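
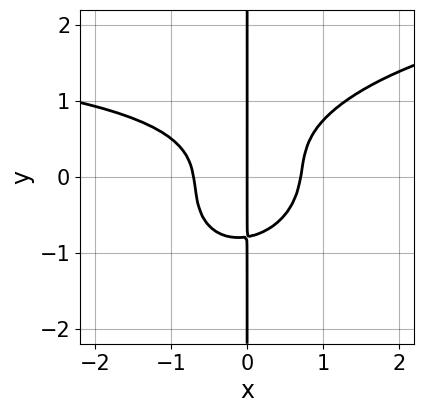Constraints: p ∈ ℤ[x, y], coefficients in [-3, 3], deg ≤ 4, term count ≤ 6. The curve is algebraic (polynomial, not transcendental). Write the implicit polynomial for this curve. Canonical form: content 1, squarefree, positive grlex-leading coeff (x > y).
x^3*y - x^2*y^2 + 2*x*y^3 - 2*x^3 + x

First, degree: the shape is more complex than any degree-3 curve, so deg p = 4.
Next, checking where it meets the axes: it meets the x-axis at x = 0 (among the integer gridlines); the visible y-axis segment lies entirely on the curve.
Finally, putting this together gives p.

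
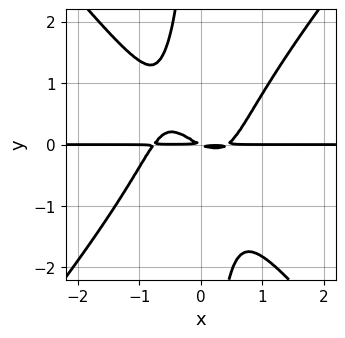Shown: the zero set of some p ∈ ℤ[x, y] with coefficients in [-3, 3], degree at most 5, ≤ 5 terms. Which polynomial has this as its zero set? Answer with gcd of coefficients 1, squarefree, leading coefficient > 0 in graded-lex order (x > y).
3*x^3*y - 2*x*y^3 + x^2*y - x*y - 2*y^2

1. Degree: a generic line meets the curve in up to 4 points, so deg p = 4.
2. Observable constraints: every point of the x-axis in the box is on the curve.
3. Fitting integer coefficients to these (and the overall shape) gives p.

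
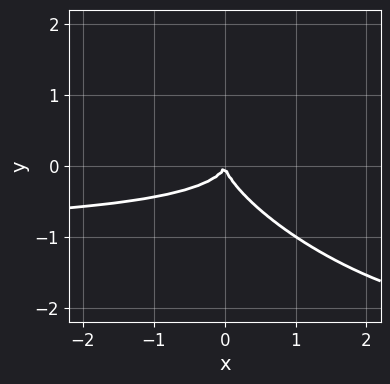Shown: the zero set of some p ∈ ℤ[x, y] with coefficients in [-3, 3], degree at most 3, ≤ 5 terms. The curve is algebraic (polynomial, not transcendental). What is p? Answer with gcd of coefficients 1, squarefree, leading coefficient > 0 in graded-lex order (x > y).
x^2*y + 2*x*y^2 + 2*y^3 + x^2

The degree is 3 — a generic line meets the curve in up to 3 points.
Observable constraints: it meets the x-axis at x = 0 (among the integer gridlines); it meets the y-axis at y = 0 (among the integer gridlines).
Fitting integer coefficients to these (and the overall shape) gives p.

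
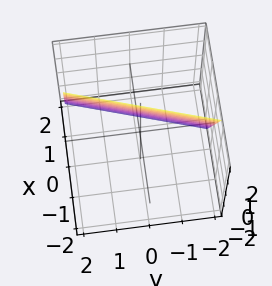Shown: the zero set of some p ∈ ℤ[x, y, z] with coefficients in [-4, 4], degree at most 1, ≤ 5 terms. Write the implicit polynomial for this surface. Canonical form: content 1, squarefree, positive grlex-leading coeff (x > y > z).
1. The degree is 1 — every cross-section is a straight line — this is a plane.
2. Checking where it meets the axes: one y-axis crossing is at y = -2; it meets the z-axis at z = 2 (among the integer gridlines).
3. Solving for integer coefficients yields p as stated.

3*x - y + z - 2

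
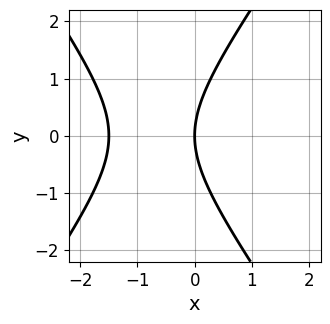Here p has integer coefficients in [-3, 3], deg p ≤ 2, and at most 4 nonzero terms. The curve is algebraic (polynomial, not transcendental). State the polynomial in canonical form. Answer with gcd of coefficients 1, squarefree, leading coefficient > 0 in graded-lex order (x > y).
The degree is 2 — no degree-1 curve has this shape.
Symmetries: mirror symmetry y ↦ −y ⇒ only even powers of y.
Against the integer gridlines: it meets the y-axis at y = 0 (among the integer gridlines); it crosses the x-axis at the gridline x = 0.
The integer polynomial consistent with all of this is the stated p.

2*x^2 - y^2 + 3*x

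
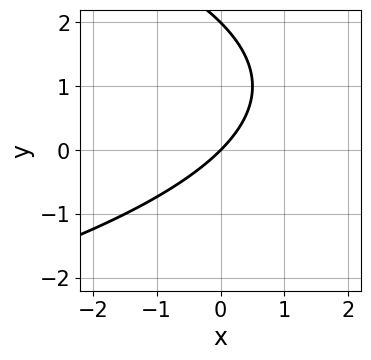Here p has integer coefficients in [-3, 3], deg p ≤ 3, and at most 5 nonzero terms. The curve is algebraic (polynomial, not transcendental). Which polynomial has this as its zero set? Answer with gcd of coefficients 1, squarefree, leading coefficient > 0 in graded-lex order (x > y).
y^2 + 2*x - 2*y

(a) The degree is 2 — the shape is more complex than any degree-1 curve.
(b) Against the integer gridlines: it meets the x-axis at x = 0 (among the integer gridlines); the y-axis gridline crossings are at y ∈ {0, 2}.
(c) Solving for integer coefficients yields p as stated.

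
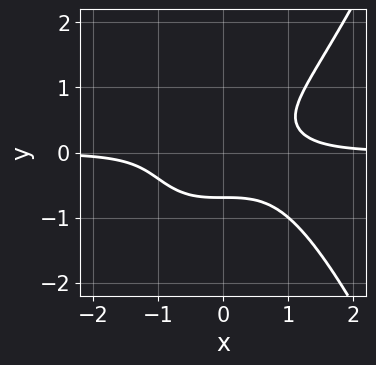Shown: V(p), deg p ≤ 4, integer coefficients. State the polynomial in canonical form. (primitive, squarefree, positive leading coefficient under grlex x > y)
1. Degree: a generic line meets the curve in up to 4 points, so deg p = 4.
2. From the visible intercepts: the curve avoids every integer x-axis point in the box.
3. These observations pin down the coefficients.

2*x^3*y - 3*y^3 - 1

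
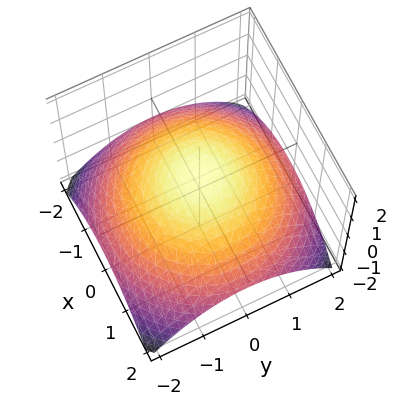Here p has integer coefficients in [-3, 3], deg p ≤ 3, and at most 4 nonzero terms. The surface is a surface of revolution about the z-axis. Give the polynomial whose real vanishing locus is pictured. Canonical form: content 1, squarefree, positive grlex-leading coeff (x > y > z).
x^2 + y^2 + 3*z - 2

Degree: no degree-1 surface has this shape, so deg p = 2.
Symmetry: every cross-section ⟂ z is a circle, so x, y appear only via x² + y².
From the axis intercepts and sections: a circular section at z = 0 has radius between 1 and 2.
Assembling these constraints gives the stated polynomial.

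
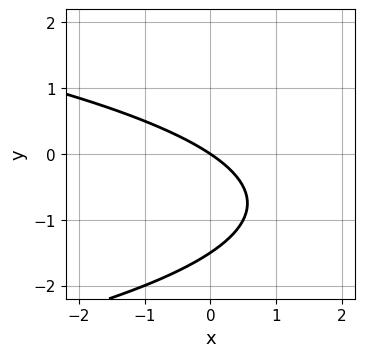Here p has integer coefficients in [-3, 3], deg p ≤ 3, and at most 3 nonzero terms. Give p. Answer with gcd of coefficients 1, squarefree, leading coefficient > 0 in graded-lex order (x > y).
2*y^2 + 2*x + 3*y

(a) Degree: a generic line meets the curve in up to 2 points, so deg p = 2.
(b) Reading off the gridlines: it meets the y-axis at y = 0 (among the integer gridlines); it crosses the x-axis at the gridline x = 0.
(c) Putting this together gives p.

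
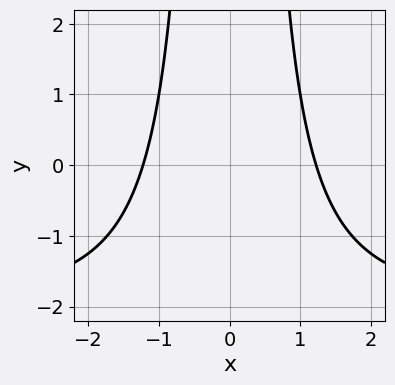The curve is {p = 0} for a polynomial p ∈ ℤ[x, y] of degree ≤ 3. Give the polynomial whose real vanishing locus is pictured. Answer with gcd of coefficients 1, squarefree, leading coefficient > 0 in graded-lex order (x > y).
(a) deg p = 3. No degree-2 curve has this shape.
(b) Symmetries: it's symmetric under x → −x, forcing even powers of x.
(c) Observable constraints: the curve avoids every integer y-axis point in the box.
(d) Putting this together gives p.

x^2*y + 2*x^2 - 3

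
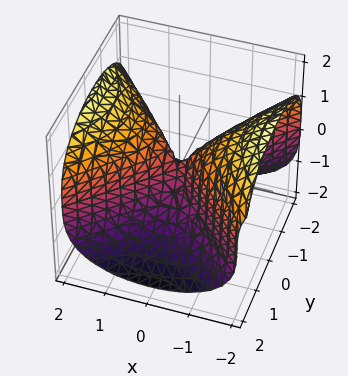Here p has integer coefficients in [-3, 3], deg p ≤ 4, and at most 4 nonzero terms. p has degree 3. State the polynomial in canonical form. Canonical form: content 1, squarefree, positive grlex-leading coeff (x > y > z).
First, deg p = 3.
Then, reading off the gridlines: it meets the y-axis at y = 0 (among the integer gridlines); it meets the z-axis at z = 0 (among the integer gridlines).
Finally, assembling these constraints gives the stated polynomial.

2*z^3 - 3*x^2 + 3*y^2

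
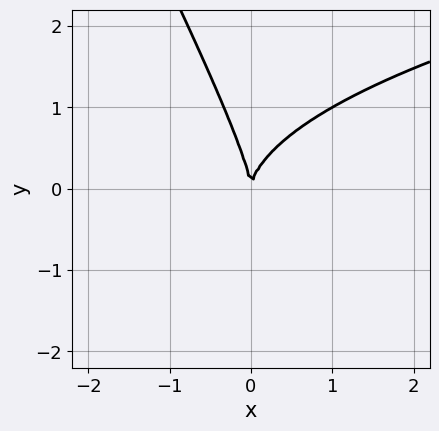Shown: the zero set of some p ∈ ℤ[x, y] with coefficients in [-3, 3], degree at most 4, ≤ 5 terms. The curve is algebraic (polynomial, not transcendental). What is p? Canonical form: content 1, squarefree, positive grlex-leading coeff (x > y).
2*x*y^2 + y^3 - 3*x^2

The degree is 3 — no degree-2 curve has this shape.
From the axis intercepts and sections: it meets the y-axis at y = 0 (among the integer gridlines); it crosses the x-axis at the gridline x = 0.
Fitting integer coefficients to these (and the overall shape) gives p.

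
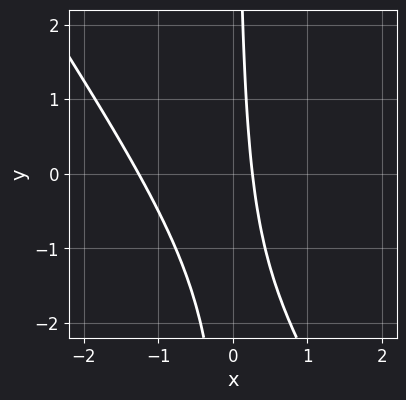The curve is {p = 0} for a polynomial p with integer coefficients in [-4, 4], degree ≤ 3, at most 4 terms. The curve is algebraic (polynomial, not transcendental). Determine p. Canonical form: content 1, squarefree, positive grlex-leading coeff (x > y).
3*x^2 + 2*x*y + 3*x - 1

(a) The degree is 2 — no degree-1 curve has this shape.
(b) Reading off the gridlines: the curve avoids every integer y-axis point in the box.
(c) The integer polynomial consistent with all of this is the stated p.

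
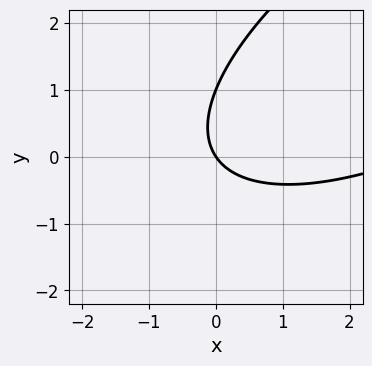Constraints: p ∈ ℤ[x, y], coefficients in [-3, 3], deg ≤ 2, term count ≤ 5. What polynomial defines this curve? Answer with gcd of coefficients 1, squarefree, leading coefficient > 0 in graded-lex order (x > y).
Degree: no degree-1 curve has this shape, so deg p = 2.
Observable constraints: among the integer gridlines, it crosses the y-axis at y ∈ {0, 1}; it meets the x-axis at x = 0 (among the integer gridlines).
Together with the visible shape, these determine p as stated.

x^2 - 2*x*y + 2*y^2 - 3*x - 2*y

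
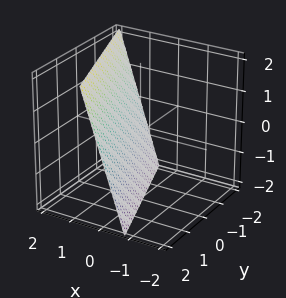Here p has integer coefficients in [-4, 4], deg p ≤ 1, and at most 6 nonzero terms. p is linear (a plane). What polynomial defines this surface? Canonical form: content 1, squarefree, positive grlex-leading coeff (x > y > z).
(a) Degree: the surface is flat (a plane), so deg p = 1.
(b) Against the integer gridlines: it meets the z-axis at z = -2 (among the integer gridlines); it meets the y-axis at y = 2 (among the integer gridlines).
(c) Matching integer coefficients to the picture gives p.

3*x + y - z - 2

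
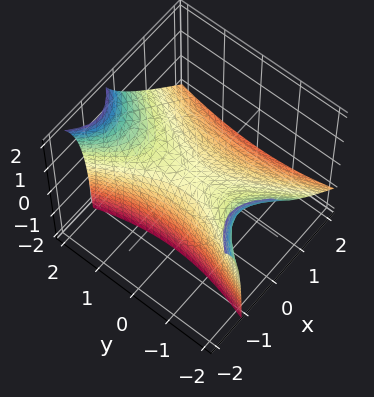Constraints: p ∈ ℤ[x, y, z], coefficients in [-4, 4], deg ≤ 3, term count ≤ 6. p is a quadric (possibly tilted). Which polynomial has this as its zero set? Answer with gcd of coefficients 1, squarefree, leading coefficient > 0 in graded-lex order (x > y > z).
3*x^2 + 3*x*z - y^2 + 3*z

Degree: the shape is more complex than any degree-1 surface, so deg p = 2.
From the axis intercepts and sections: one y-axis crossing is at y = 0; it crosses the x-axis at the gridline x = 0; it meets the z-axis at z = 0 (among the integer gridlines).
Assembling these constraints gives the stated polynomial.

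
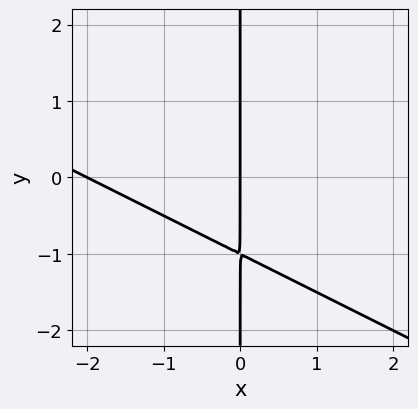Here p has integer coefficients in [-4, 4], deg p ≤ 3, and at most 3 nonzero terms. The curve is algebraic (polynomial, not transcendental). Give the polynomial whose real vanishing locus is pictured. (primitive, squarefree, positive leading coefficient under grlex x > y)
x^2 + 2*x*y + 2*x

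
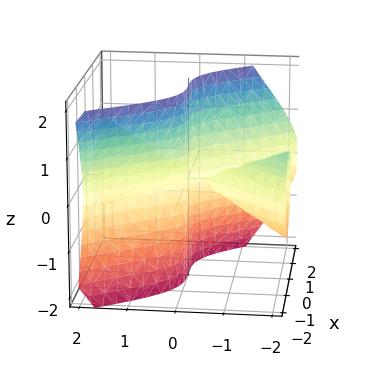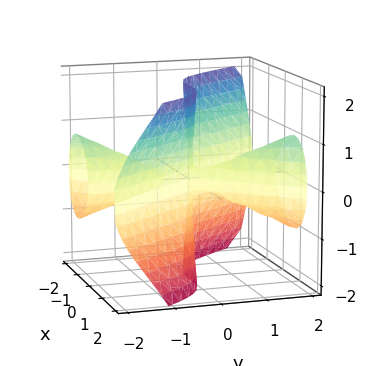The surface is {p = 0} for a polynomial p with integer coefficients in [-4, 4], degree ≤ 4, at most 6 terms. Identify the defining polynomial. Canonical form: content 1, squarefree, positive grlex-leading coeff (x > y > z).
(a) The picture has 2 separate pieces. They look like related sheets of one shape, so recover p as a whole.
(b) The degree is 3 — no degree-2 surface has this shape.
(c) Checking where it meets the axes: every point of the z-axis in the box is on the surface; every point of the y-axis in the box is on the surface.
(d) Solving for integer coefficients yields p as stated.

3*x^3 - 2*x*y^2 + 3*y*z^2 - x^2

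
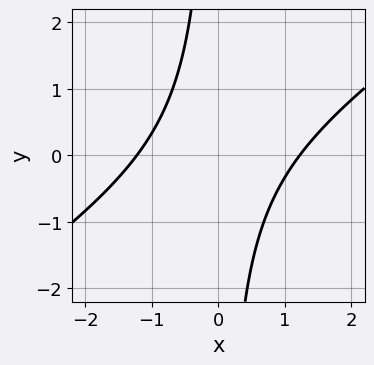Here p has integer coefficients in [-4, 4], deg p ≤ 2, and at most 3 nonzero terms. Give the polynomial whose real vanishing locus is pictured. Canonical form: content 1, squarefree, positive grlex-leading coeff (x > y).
First, deg p = 2. No degree-1 curve has this shape.
Then, observable constraints: no y-intercept at any integer in the box.
Finally, together with the visible shape, these determine p as stated.

2*x^2 - 3*x*y - 3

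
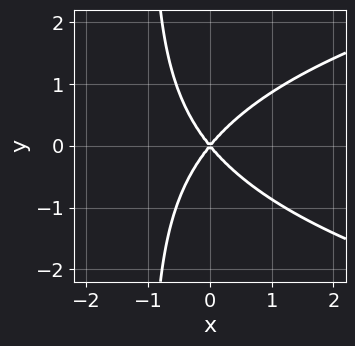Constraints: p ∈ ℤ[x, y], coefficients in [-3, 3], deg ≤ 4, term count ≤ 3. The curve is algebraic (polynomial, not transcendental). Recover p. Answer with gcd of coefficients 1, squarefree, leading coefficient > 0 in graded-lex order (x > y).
2*x*y^2 - 3*x^2 + 2*y^2

First, deg p = 3. The shape is more complex than any degree-2 curve.
Then, symmetries: it's symmetric under y → −y, forcing even powers of y.
Then, checking where it meets the axes: it meets the y-axis at y = 0 (among the integer gridlines); it meets the x-axis at x = 0 (among the integer gridlines).
Finally, solving for integer coefficients yields p as stated.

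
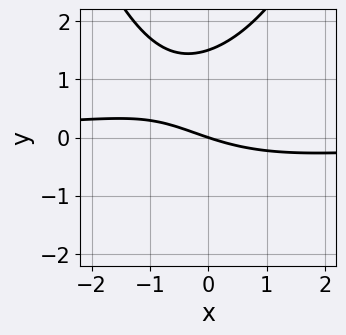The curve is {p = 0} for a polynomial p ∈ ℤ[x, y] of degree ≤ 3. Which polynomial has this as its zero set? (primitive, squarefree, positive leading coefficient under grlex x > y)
x^2*y - 2*y^2 + x + 3*y

First, degree: the shape is more complex than any degree-2 curve, so deg p = 3.
Next, from the visible intercepts: it meets the y-axis at y = 0 (among the integer gridlines); one x-axis crossing is at x = 0.
Finally, the integer polynomial consistent with all of this is the stated p.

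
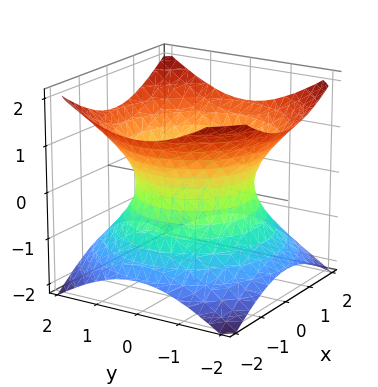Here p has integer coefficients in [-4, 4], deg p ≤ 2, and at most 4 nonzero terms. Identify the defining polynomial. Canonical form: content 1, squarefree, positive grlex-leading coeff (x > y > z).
1. deg p = 2.
2. Symmetries: every cross-section ⟂ z is a circle, so x, y appear only via x² + y².
3. Observable constraints: a circular section at z = 1 has radius between 1 and 2; no z-intercept at any integer in the box.
4. Solving for integer coefficients yields p as stated.

2*x^2 + 2*y^2 - 3*z^2 - 3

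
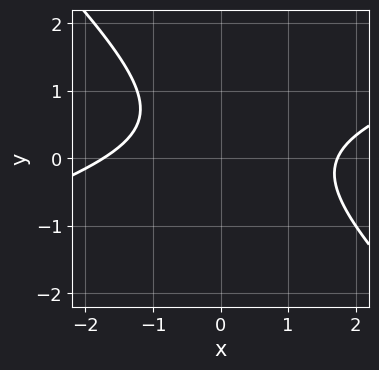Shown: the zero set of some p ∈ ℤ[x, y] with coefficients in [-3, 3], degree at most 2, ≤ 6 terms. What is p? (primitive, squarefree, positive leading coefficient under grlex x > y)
x^2 - 2*x*y - 3*y^2 + 2*y - 3

1. Degree: the shape is more complex than any degree-1 curve, so deg p = 2.
2. From the axis intercepts and sections: it misses every integer gridline on the y-axis.
3. Putting this together gives p.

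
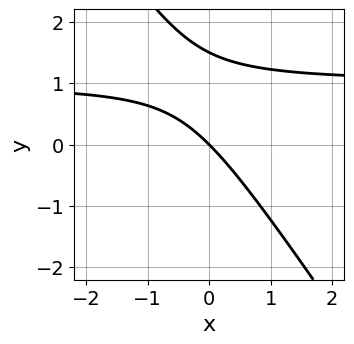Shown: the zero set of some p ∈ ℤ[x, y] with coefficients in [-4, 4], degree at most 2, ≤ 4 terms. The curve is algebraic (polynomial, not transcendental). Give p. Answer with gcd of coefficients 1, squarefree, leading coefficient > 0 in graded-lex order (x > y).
3*x*y + 2*y^2 - 3*x - 3*y

(a) The degree is 2 — the shape is more complex than any degree-1 curve.
(b) Reading off the gridlines: it crosses the y-axis at the gridline y = 0; it meets the x-axis at x = 0 (among the integer gridlines).
(c) Matching integer coefficients to the picture gives p.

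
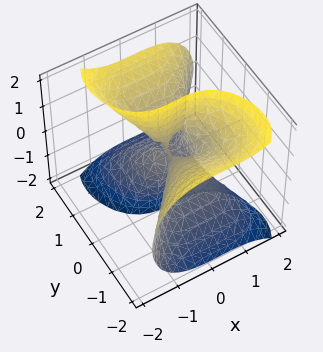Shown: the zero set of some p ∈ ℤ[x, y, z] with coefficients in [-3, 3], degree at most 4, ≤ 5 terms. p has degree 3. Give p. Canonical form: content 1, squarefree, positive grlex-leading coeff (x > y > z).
1. deg p = 3. The shape is more complex than any degree-2 surface.
2. Observable constraints: it crosses the y-axis at the gridline y = 0; it meets the x-axis at x = 0 (among the integer gridlines).
3. Assembling these constraints gives the stated polynomial. Check: (0, 0, 2) on the z-axis lies on the surface, and p(0, 0, 2) = 0. ✓

3*x^3 - 2*y^3 + 3*y*z^2 - 2*x^2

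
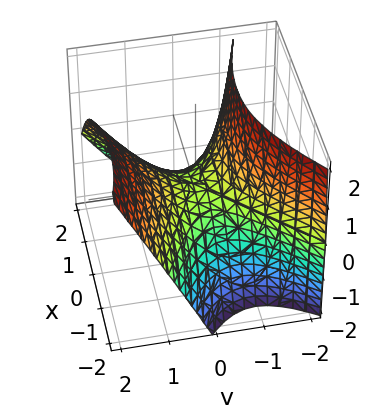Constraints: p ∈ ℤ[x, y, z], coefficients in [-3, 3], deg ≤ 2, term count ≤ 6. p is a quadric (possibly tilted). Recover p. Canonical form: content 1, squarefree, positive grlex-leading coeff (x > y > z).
First, deg p = 2. No degree-1 surface has this shape.
Next, checking where it meets the axes: one x-axis crossing is at x = 0; it meets the z-axis at z = 0 (among the integer gridlines).
Finally, fitting integer coefficients to these (and the overall shape) gives p.

x^2 + x*y - 2*y^2 + y*z + 2*z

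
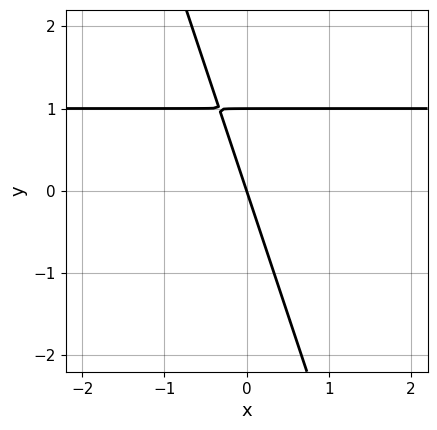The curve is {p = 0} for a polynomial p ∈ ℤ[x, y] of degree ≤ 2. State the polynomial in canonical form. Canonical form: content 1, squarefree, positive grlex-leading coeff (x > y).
3*x*y + y^2 - 3*x - y

First, the degree is 2 — a generic line meets the curve in up to 2 points.
Next, from the visible intercepts: it meets the x-axis at x = 0 (among the integer gridlines); the y-axis gridline crossings are at y ∈ {0, 1}.
Finally, together with the visible shape, these determine p as stated.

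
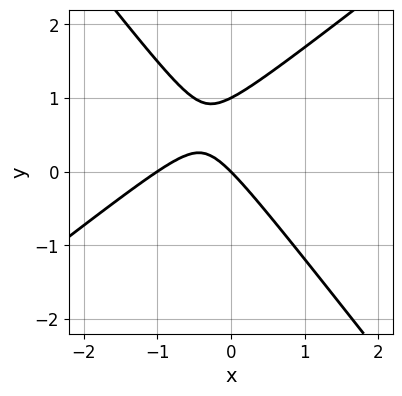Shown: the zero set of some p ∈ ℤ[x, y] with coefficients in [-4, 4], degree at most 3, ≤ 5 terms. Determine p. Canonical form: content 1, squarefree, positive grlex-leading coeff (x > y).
2*x^2 - x*y - 2*y^2 + 2*x + 2*y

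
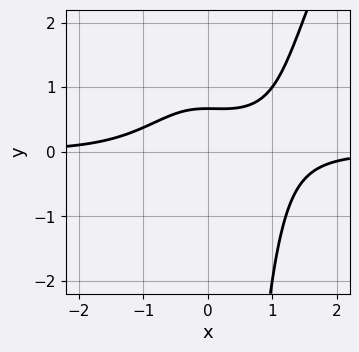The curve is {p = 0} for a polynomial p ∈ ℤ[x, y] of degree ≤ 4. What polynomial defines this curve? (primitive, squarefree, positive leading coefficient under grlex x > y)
2*x^3*y - x^2*y^2 - 3*y + 2

1. Degree: no degree-3 curve has this shape, so deg p = 4.
2. From the axis intercepts and sections: no x-intercept at any integer in the box.
3. These observations pin down the coefficients.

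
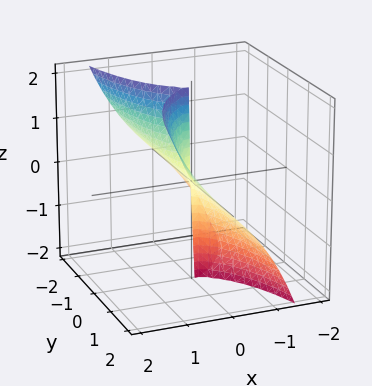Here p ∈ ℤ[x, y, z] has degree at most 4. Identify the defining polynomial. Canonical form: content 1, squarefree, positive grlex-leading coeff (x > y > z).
1. The degree is 3 — no degree-2 surface has this shape.
2. From the visible intercepts: the visible y-axis segment lies entirely on the surface; one x-axis crossing is at x = 0.
3. Putting this together gives p. Check: (0, 0, -2) on the z-axis lies on the surface, and p(0, 0, -2) = 0. ✓

x^3 + x*y^2 - y^2*z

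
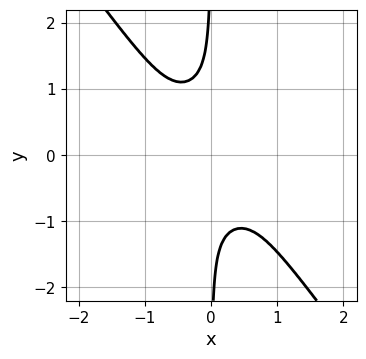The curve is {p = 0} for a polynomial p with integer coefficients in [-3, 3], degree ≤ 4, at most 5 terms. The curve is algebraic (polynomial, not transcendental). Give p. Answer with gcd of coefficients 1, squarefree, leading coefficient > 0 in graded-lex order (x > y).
2*x^4 + 3*x^2*y^2 + 3*x*y^3 + 1

1. Degree: a generic line meets the curve in up to 4 points, so deg p = 4.
2. Against the integer gridlines: it misses every integer gridline on the x-axis; no y-intercept at any integer in the box.
3. Matching integer coefficients to the picture gives p.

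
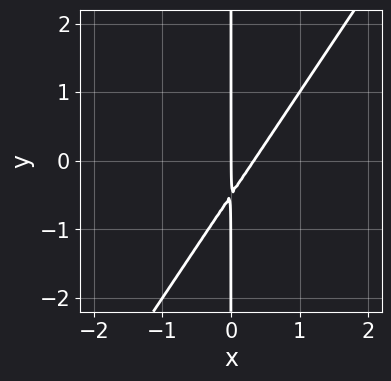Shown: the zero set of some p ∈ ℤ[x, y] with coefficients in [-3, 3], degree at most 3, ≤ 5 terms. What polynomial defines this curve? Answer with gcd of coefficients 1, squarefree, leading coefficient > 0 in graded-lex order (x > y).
3*x^2 - 2*x*y - x

Degree: the shape is more complex than any degree-1 curve, so deg p = 2.
Against the integer gridlines: every point of the y-axis in the box is on the curve; it meets the x-axis at x = 0 (among the integer gridlines).
Matching integer coefficients to the picture gives p.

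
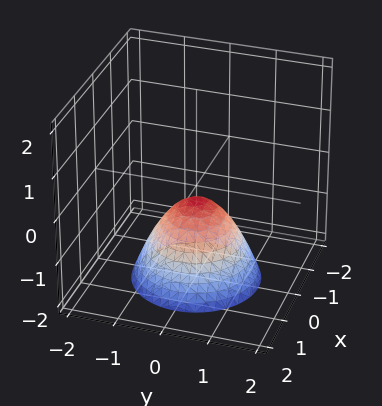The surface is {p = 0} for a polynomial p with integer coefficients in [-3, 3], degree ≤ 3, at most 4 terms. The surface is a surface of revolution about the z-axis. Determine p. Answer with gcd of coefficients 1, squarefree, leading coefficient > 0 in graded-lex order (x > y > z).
First, degree: no degree-1 surface has this shape, so deg p = 2.
Then, by symmetry, every cross-section ⟂ z is a circle, so x, y appear only via x² + y².
Next, checking where it meets the axes: a circular section at z = -1 has radius between 0 and 1; it misses every integer gridline on the y-axis; it misses every integer gridline on the x-axis.
Finally, these observations pin down the coefficients.

3*x^2 + 3*y^2 + 3*z + 1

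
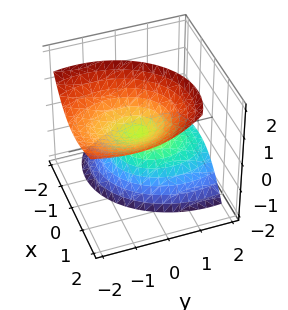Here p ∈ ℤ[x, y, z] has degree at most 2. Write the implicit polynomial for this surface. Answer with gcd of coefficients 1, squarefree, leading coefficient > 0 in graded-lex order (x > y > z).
There are 2 components. They look like related sheets of one shape, so recover p as a whole.
deg p = 2. No degree-1 surface has this shape.
Observable constraints: one y-axis crossing is at y = 0; one z-axis crossing is at z = 0.
Matching integer coefficients to the picture gives p.

3*x^2 - 3*x*z + 2*y^2 + 3*y*z - 2*z^2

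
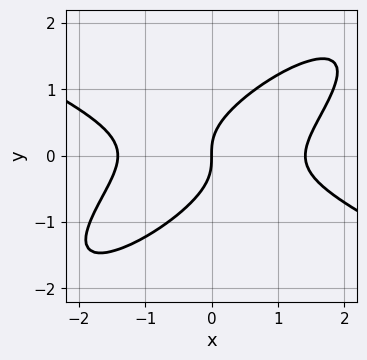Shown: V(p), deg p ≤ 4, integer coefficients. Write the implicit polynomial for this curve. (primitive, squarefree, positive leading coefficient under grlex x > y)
First, deg p = 3.
Next, from the axis intercepts and sections: it crosses the y-axis at the gridline y = 0; it meets the x-axis at x = 0 (among the integer gridlines).
Finally, these observations pin down the coefficients.

x^3 - 3*x*y^2 + 3*y^3 - 2*x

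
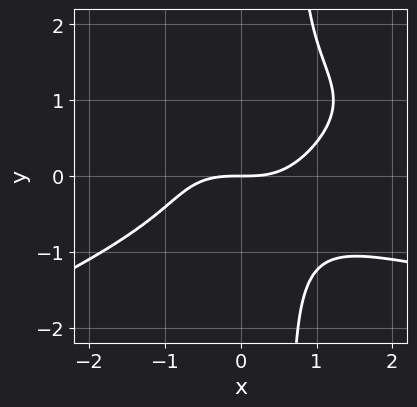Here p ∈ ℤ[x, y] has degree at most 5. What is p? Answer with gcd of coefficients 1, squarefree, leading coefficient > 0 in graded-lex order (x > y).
1. deg p = 4.
2. Observable constraints: it meets the y-axis at y = 0 (among the integer gridlines); it meets the x-axis at x = 0 (among the integer gridlines).
3. These observations pin down the coefficients.

x^2*y^2 - 3*x*y^3 - x^3 + 2*y^3 + 2*y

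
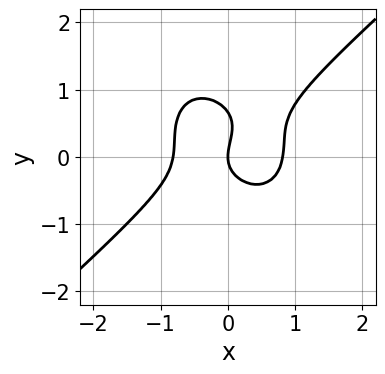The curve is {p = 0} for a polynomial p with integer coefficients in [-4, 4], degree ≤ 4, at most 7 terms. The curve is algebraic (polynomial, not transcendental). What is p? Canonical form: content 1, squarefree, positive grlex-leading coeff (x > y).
(a) The degree is 3 — a generic line meets the curve in up to 3 points.
(b) Against the integer gridlines: it meets the y-axis at y = 0 (among the integer gridlines); it crosses the x-axis at the gridline x = 0.
(c) Putting this together gives p.

3*x^3 - x^2*y - 3*y^3 + 2*y^2 - 2*x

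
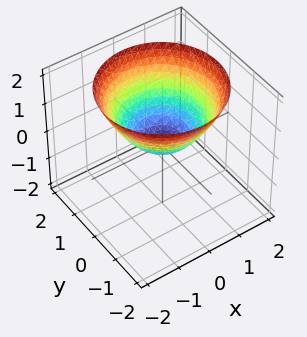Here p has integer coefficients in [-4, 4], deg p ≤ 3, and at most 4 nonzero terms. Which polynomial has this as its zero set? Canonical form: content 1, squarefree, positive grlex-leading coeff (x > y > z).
(a) Degree: a paraboloid; a quadric, so deg p = 2.
(b) By symmetry, every cross-section ⟂ z is a circle, so x, y appear only via x² + y².
(c) Checking where it meets the axes: it meets the y-axis at y = 0 (among the integer gridlines); it meets the z-axis at z = 0 (among the integer gridlines); it meets the x-axis at x = 0 (among the integer gridlines); a circular section at z = 2 has radius between 1 and 2.
(d) These observations pin down the coefficients.

2*x^2 + 2*y^2 - 3*z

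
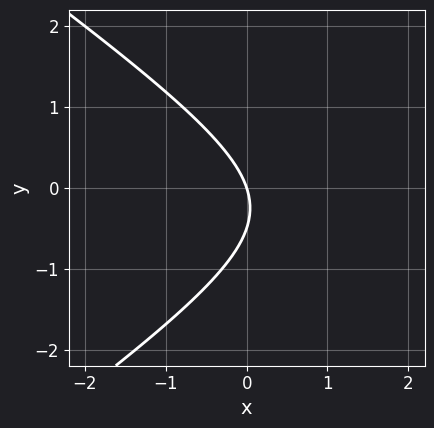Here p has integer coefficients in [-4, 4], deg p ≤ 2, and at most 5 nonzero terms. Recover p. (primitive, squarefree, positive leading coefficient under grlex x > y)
Degree: no degree-1 curve has this shape, so deg p = 2.
Reading off the gridlines: one y-axis crossing is at y = 0; it crosses the x-axis at the gridline x = 0.
Solving for integer coefficients yields p as stated.

x^2 - 2*y^2 - 3*x - y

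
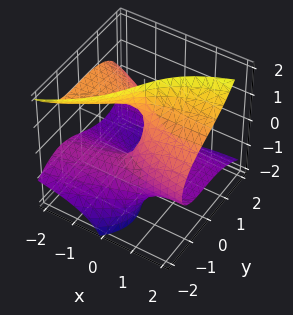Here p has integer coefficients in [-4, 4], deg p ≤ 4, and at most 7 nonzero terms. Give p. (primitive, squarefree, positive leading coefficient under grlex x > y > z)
2*x*z^2 - y^3 - x*y - 2*y*z - 2*x

The degree is 3 — a generic line meets the surface in up to 3 points.
Observable constraints: the visible z-axis segment lies entirely on the surface; it meets the x-axis at x = 0 (among the integer gridlines); it crosses the y-axis at the gridline y = 0.
Together with the visible shape, these determine p as stated.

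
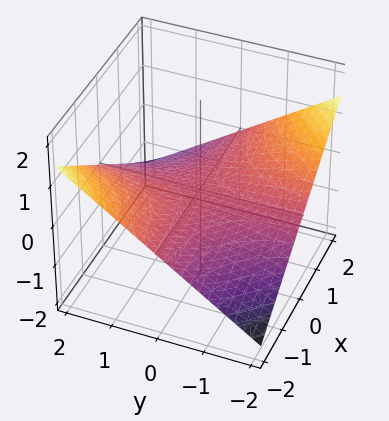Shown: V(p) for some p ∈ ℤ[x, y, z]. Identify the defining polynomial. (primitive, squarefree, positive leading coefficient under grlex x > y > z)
x*y + 3*z

(a) The degree is 2 — a hyperbolic paraboloid; a quadric.
(b) From the axis intercepts and sections: the visible y-axis segment lies entirely on the surface; the visible x-axis segment lies entirely on the surface; it meets the z-axis at z = 0 (among the integer gridlines).
(c) Fitting integer coefficients to these (and the overall shape) gives p.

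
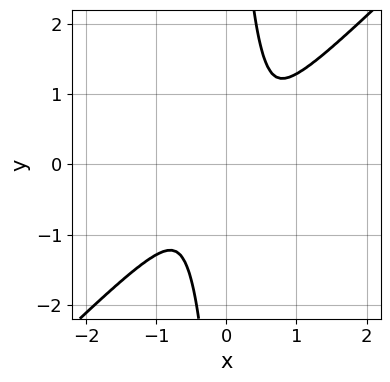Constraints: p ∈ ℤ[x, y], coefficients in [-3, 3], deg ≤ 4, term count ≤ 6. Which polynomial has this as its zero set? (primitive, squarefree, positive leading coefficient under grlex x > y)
3*x^4 + x^3*y - 2*x^2*y^2 - 2*x*y^3 + 2*y^2

1. Degree: no degree-3 curve has this shape, so deg p = 4.
2. The integer polynomial consistent with all of this is the stated p.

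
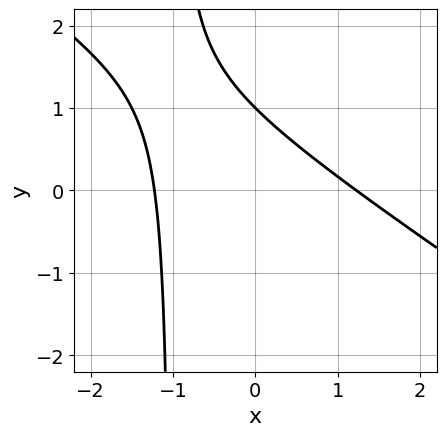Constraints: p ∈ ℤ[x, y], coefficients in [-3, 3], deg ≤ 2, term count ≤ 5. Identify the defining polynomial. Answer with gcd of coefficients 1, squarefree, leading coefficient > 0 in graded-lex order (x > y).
2*x^2 + 3*x*y + 3*y - 3

First, deg p = 2.
Next, checking where it meets the axes: one y-axis crossing is at y = 1.
Finally, matching integer coefficients to the picture gives p.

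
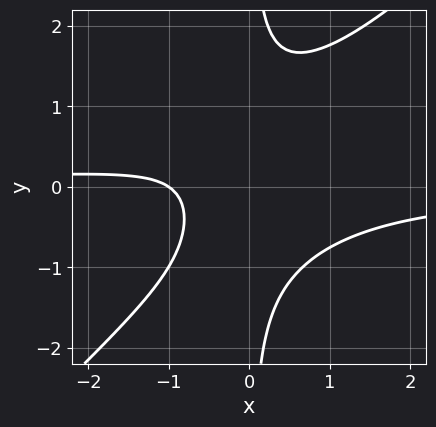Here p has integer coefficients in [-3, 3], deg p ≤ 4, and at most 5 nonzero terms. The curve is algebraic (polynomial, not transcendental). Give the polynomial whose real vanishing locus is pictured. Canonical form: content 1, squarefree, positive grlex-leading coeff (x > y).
3*x^2*y - 3*x*y^2 + 2*x + 2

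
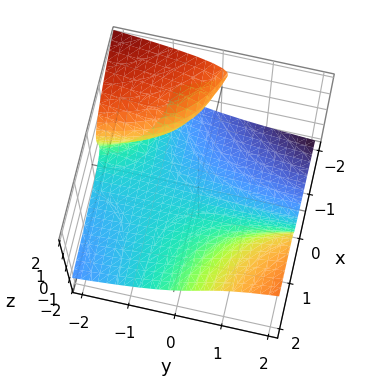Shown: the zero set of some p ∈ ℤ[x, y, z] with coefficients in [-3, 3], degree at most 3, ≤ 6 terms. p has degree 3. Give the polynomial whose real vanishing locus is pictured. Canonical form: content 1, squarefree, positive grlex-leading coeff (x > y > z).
z^3 - x*y + x*z + 1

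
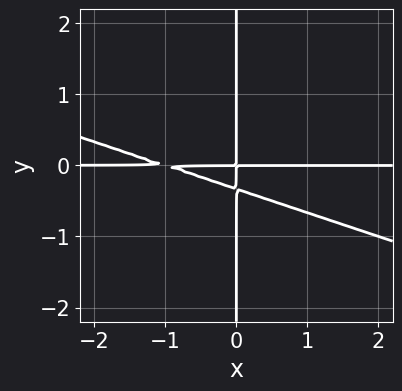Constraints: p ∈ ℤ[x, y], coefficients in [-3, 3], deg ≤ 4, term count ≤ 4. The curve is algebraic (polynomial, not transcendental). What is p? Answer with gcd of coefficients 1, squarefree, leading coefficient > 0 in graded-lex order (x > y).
x^2*y + 3*x*y^2 + x*y

First, the degree is 3 — the shape is more complex than any degree-2 curve.
Then, from the visible intercepts: every point of the x-axis in the box is on the curve; the visible y-axis segment lies entirely on the curve.
Finally, assembling these constraints gives the stated polynomial.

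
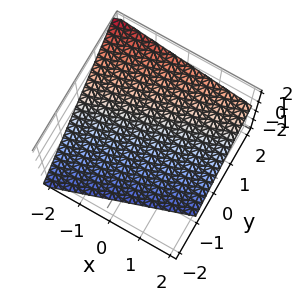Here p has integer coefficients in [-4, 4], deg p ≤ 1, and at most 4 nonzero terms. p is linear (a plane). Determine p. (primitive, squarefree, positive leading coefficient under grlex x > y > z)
x - 3*y + 3*z + 2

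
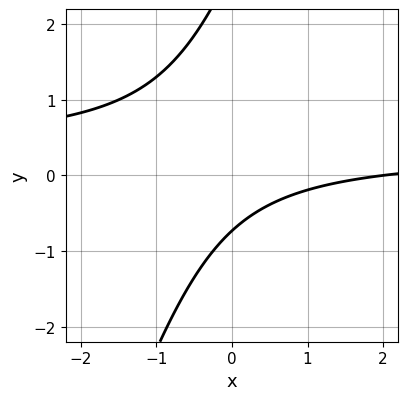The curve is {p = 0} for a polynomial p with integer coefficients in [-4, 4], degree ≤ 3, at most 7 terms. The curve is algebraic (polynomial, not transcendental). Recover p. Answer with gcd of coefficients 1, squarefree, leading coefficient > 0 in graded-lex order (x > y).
3*x*y - y^2 - x + 2*y + 2

Degree: the shape is more complex than any degree-1 curve, so deg p = 2.
Against the integer gridlines: one x-axis crossing is at x = 2.
Putting this together gives p.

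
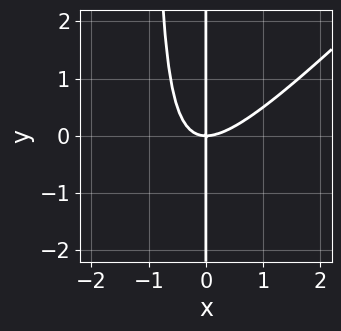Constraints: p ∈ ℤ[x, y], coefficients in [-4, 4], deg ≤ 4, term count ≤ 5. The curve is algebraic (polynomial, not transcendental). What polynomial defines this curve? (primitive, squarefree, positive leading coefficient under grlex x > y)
x^3 - x^2*y - x*y

1. deg p = 3.
2. Against the integer gridlines: it crosses the x-axis at the gridline x = 0; every point of the y-axis in the box is on the curve.
3. The integer polynomial consistent with all of this is the stated p.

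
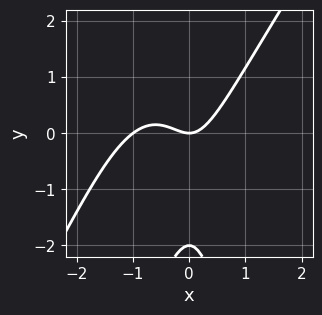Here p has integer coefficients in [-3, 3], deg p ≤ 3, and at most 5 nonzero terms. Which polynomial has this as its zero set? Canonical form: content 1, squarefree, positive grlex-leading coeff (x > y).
3*x^3 - 2*x^2*y + 3*x^2 - y^2 - 2*y

The degree is 3 — no degree-2 curve has this shape.
Against the integer gridlines: among the integer gridlines, it crosses the y-axis at y ∈ {-2, 0}; among the integer gridlines, it crosses the x-axis at x ∈ {-1, 0}.
Fitting integer coefficients to these (and the overall shape) gives p.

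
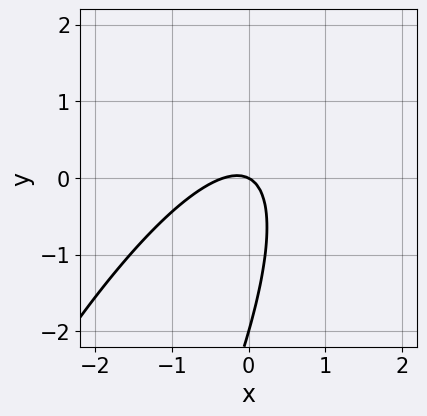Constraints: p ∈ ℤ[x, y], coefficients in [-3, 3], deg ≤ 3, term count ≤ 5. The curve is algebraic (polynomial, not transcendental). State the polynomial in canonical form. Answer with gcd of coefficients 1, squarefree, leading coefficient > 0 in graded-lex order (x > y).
(a) The degree is 2 — the shape is more complex than any degree-1 curve.
(b) Against the integer gridlines: among the integer gridlines, it crosses the y-axis at y ∈ {-2, 0}; it meets the x-axis at x = 0 (among the integer gridlines).
(c) Fitting integer coefficients to these (and the overall shape) gives p.

3*x^2 - 3*x*y + y^2 + x + 2*y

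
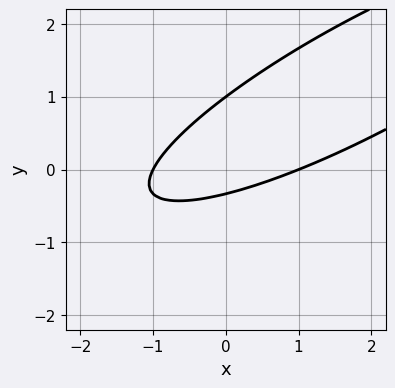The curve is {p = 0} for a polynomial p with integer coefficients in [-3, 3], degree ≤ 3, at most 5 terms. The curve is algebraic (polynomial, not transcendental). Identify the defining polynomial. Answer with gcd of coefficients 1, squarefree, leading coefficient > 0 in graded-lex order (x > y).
Degree: no degree-1 curve has this shape, so deg p = 2.
Checking where it meets the axes: the x-axis gridline crossings are at x ∈ {-1, 1}; it meets the y-axis at y = 1 (among the integer gridlines).
Putting this together gives p.

x^2 - 3*x*y + 3*y^2 - 2*y - 1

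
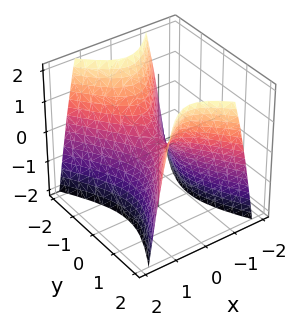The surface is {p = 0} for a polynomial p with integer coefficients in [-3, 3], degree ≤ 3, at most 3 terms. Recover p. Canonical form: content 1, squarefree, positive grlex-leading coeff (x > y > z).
2*x^2 - y^2 + z

First, the degree is 2 — a saddle surface; a quadric.
Then, symmetries: it's symmetric under y → −y, forcing even powers of y; mirror symmetry x ↦ −x ⇒ only even powers of x.
Then, from the axis intercepts and sections: one y-axis crossing is at y = 0; it crosses the z-axis at the gridline z = 0; one x-axis crossing is at x = 0.
Finally, putting this together gives p.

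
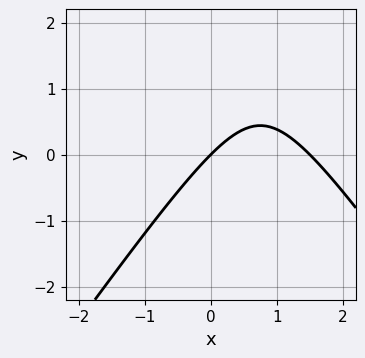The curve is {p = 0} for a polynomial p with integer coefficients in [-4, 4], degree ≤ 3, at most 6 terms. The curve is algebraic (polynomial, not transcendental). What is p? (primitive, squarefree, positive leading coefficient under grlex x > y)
2*x^2 - y^2 - 3*x + 3*y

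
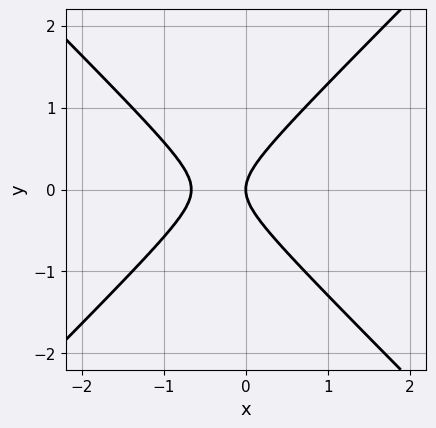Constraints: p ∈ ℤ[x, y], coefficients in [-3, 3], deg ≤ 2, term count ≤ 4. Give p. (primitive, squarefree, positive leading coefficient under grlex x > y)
Degree: a generic line meets the curve in up to 2 points, so deg p = 2.
Symmetries: it's symmetric under y → −y, forcing even powers of y.
Checking where it meets the axes: it meets the y-axis at y = 0 (among the integer gridlines); one x-axis crossing is at x = 0.
Putting this together gives p.

3*x^2 - 3*y^2 + 2*x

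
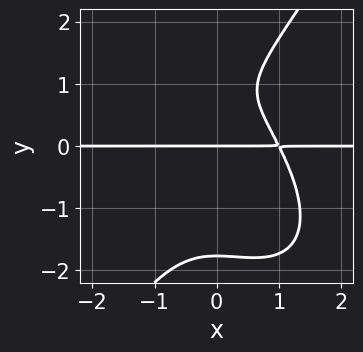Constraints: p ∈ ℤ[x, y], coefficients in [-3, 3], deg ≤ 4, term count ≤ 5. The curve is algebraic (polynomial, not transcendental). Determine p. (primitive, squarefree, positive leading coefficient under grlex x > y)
2*x^3*y + x^2*y^2 - y^4 + 2*y^2 - 2*y

First, the degree is 4 — no degree-3 curve has this shape.
Then, against the integer gridlines: every point of the x-axis in the box is on the curve; it meets the y-axis at y = 0 (among the integer gridlines).
Finally, matching integer coefficients to the picture gives p.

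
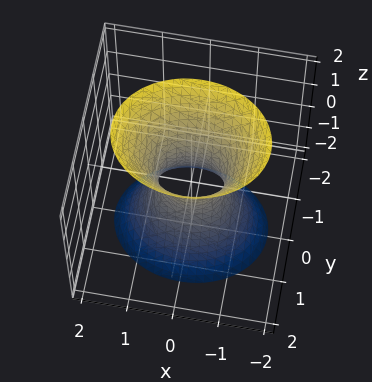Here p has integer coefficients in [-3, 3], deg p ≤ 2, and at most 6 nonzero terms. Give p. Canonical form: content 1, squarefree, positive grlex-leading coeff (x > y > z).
2*x^2 + 3*y^2 - z^2 - 1

First, the degree is 2 — an hourglass — one-sheet hyperboloid; a quadric.
Then, symmetries: it's symmetric under y → −y, forcing even powers of y; the z ↦ −z reflection is a symmetry, so z appears only in even powers; it's symmetric under x → −x, forcing even powers of x.
Next, against the integer gridlines: no z-intercept at any integer in the box.
Finally, solving for integer coefficients yields p as stated.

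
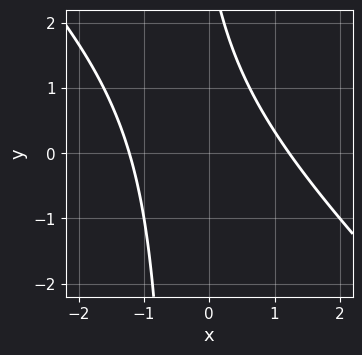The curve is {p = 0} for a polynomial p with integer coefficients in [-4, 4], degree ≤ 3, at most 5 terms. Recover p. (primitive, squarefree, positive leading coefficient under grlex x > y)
1. Degree: the shape is more complex than any degree-1 curve, so deg p = 2.
2. Observable constraints: no y-intercept at any integer in the box.
3. Fitting integer coefficients to these (and the overall shape) gives p.

2*x^2 + 2*x*y + y - 3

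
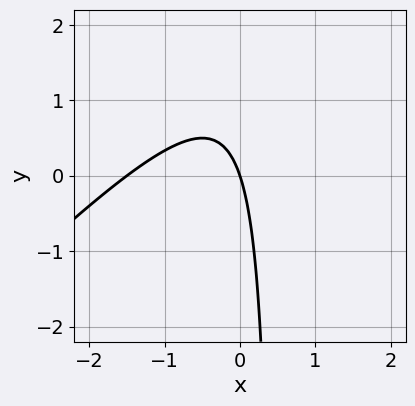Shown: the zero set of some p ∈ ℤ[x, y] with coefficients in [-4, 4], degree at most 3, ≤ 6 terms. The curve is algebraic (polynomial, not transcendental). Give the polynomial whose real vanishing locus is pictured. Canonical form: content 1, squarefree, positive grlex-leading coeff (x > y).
1. Degree: the shape is more complex than any degree-1 curve, so deg p = 2.
2. From the visible intercepts: it crosses the x-axis at the gridline x = 0; one y-axis crossing is at y = 0.
3. Together with the visible shape, these determine p as stated.

2*x^2 - 2*x*y + 3*x + y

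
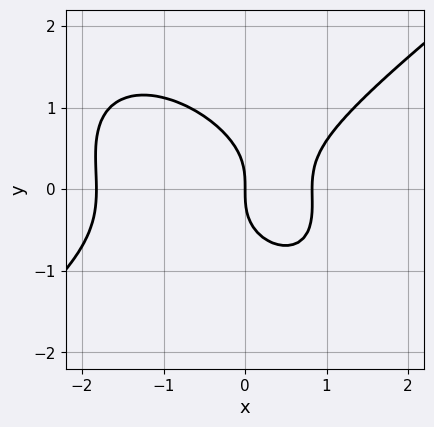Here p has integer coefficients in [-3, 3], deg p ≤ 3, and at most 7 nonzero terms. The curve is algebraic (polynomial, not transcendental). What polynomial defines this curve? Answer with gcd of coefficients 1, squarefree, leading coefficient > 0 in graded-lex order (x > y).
deg p = 3. The shape is more complex than any degree-2 curve.
Checking where it meets the axes: one y-axis crossing is at y = 0; one x-axis crossing is at x = 0.
Fitting integer coefficients to these (and the overall shape) gives p.

2*x^3 - x*y^2 - 3*y^3 + 2*x^2 - 3*x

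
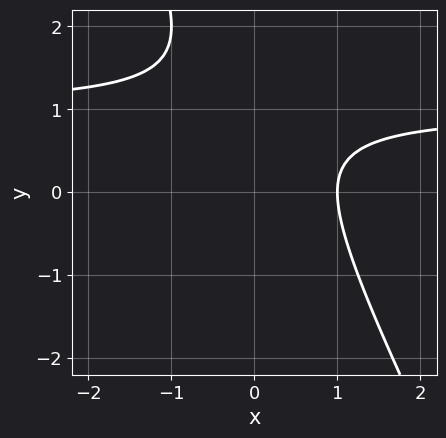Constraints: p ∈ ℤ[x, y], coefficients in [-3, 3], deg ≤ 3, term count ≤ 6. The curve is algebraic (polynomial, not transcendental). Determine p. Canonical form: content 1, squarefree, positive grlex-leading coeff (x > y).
2*x*y + y^2 - 2*x - 2*y + 2

The degree is 2 — a generic line meets the curve in up to 2 points.
From the visible intercepts: no y-intercept at any integer in the box; one x-axis crossing is at x = 1.
Matching integer coefficients to the picture gives p.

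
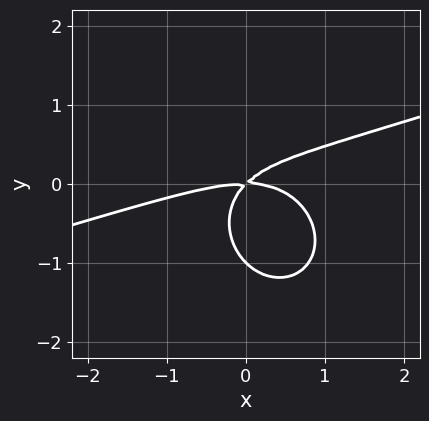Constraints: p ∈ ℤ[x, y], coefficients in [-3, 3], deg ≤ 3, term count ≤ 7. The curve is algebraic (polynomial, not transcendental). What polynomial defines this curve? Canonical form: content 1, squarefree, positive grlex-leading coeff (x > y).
(a) The degree is 3 — no degree-2 curve has this shape.
(b) From the axis intercepts and sections: it meets the x-axis at x = 0 (among the integer gridlines); the y-axis gridline crossings are at y ∈ {-1, 0}.
(c) Putting this together gives p.

x^3 - 3*x^2*y - 3*y^3 + 3*x*y - 3*y^2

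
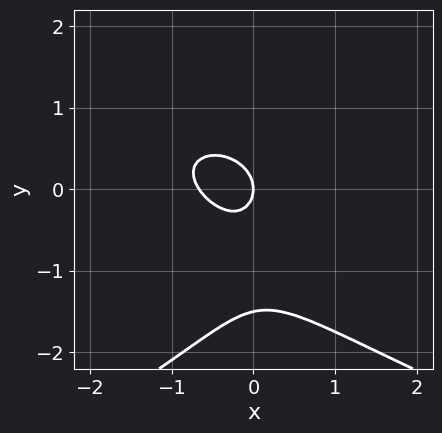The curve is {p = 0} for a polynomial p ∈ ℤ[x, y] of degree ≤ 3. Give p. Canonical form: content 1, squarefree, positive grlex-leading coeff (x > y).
2*y^3 + 3*x^2 + 2*x*y + 3*y^2 + 2*x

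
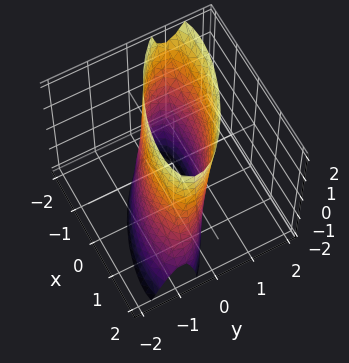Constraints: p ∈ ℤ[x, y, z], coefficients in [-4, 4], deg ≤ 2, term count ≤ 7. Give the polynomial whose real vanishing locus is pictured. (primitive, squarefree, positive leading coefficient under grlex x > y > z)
(a) deg p = 2.
(b) From the visible intercepts: no z-intercept at any integer in the box.
(c) The integer polynomial consistent with all of this is the stated p.

x^2 + 2*x*y + 3*y^2 - y*z - 2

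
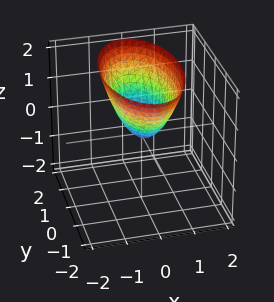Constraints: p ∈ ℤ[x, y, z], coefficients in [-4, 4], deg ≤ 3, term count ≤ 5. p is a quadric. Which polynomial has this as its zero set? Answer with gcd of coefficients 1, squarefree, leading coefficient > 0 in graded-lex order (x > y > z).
1. deg p = 2. A single bowl opening along one axis; a quadric.
2. Symmetries: the x ↦ −x reflection is a symmetry, so x appears only in even powers; the y ↦ −y reflection is a symmetry, so y appears only in even powers.
3. Checking where it meets the axes: it crosses the z-axis at the gridline z = 0; it crosses the x-axis at the gridline x = 0.
4. Putting this together gives p.

3*x^2 + y^2 - 2*z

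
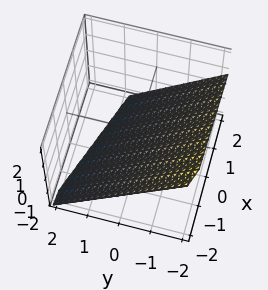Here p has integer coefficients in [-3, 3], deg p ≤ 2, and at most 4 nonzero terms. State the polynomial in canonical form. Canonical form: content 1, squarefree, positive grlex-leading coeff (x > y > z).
x + 3*y + 3*z + 2

(a) Degree: every cross-section is a straight line — this is a plane, so deg p = 1.
(b) Against the integer gridlines: one x-axis crossing is at x = -2.
(c) The integer polynomial consistent with all of this is the stated p.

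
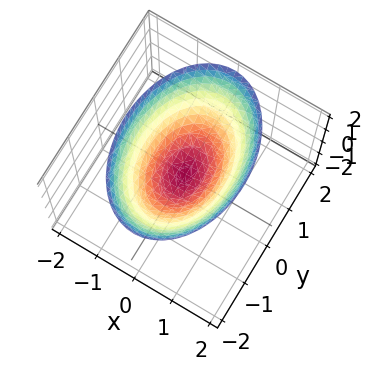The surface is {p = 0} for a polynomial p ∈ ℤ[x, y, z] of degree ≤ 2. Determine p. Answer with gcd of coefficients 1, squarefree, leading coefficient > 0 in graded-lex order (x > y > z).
(a) deg p = 2.
(b) Symmetries: it's symmetric under x → −x, forcing even powers of x; it's symmetric under y → −y, forcing even powers of y.
(c) Observable constraints: one z-axis crossing is at z = 0; it crosses the y-axis at the gridline y = 0; it meets the x-axis at x = 0 (among the integer gridlines).
(d) The integer polynomial consistent with all of this is the stated p.

2*x^2 + y^2 - 2*z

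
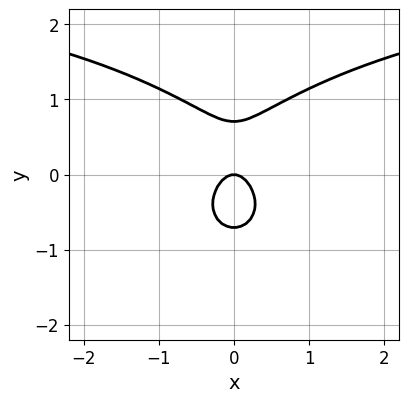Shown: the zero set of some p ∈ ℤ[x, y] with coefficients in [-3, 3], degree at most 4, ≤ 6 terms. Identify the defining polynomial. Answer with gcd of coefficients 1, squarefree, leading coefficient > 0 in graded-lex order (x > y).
1. Degree: no degree-2 curve has this shape, so deg p = 3.
2. Symmetries: it's symmetric under x → −x, forcing even powers of x.
3. Checking where it meets the axes: it crosses the x-axis at the gridline x = 0; one y-axis crossing is at y = 0.
4. Solving for integer coefficients yields p as stated.

x^2*y + 2*y^3 - 3*x^2 - y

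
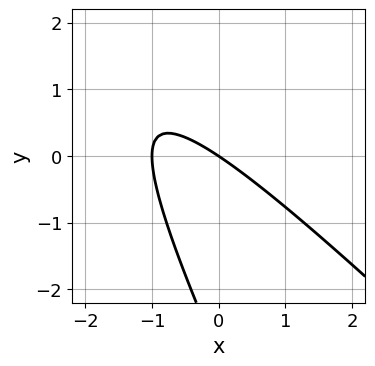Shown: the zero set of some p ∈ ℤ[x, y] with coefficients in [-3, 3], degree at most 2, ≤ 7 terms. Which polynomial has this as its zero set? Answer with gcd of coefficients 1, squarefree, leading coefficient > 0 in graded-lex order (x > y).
2*x^2 + 3*x*y + y^2 + 2*x + 3*y

deg p = 2. The shape is more complex than any degree-1 curve.
Checking where it meets the axes: one y-axis crossing is at y = 0; the x-axis gridline crossings are at x ∈ {-1, 0}.
These observations pin down the coefficients.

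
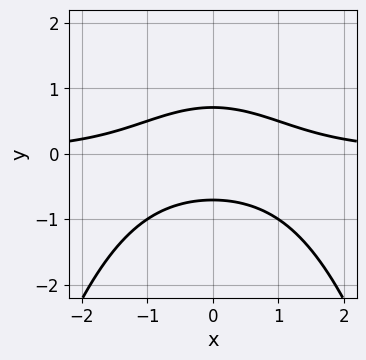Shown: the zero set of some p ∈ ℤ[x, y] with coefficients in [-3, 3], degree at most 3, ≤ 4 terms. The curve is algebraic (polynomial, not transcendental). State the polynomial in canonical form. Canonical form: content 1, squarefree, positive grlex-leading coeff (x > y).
x^2*y + 2*y^2 - 1

The degree is 3 — the shape is more complex than any degree-2 curve.
Symmetries: mirror symmetry x ↦ −x ⇒ only even powers of x.
Checking where it meets the axes: it misses every integer gridline on the x-axis.
Matching integer coefficients to the picture gives p.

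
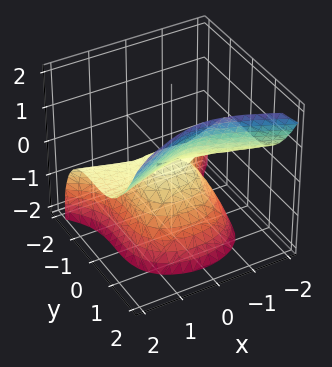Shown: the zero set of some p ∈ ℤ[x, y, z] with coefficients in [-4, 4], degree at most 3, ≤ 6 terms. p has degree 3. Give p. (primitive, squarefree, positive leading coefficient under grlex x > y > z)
First, the degree is 3 — no degree-2 surface has this shape.
Next, reading off the gridlines: the visible x-axis segment lies entirely on the surface; it meets the y-axis at y = 0 (among the integer gridlines); it meets the z-axis at z = 0 (among the integer gridlines).
Finally, together with the visible shape, these determine p as stated.

2*x^2*z - 2*y^3 - y^2 + 2*z^2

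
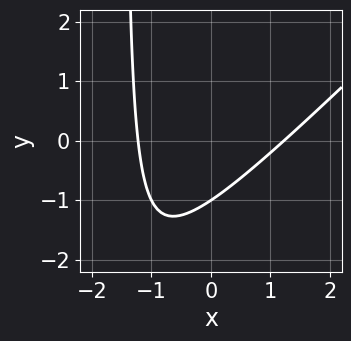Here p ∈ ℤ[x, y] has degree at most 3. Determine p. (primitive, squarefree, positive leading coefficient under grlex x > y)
2*x^2 - 2*x*y - 3*y - 3

(a) Degree: the shape is more complex than any degree-1 curve, so deg p = 2.
(b) From the visible intercepts: it meets the y-axis at y = -1 (among the integer gridlines).
(c) These observations pin down the coefficients.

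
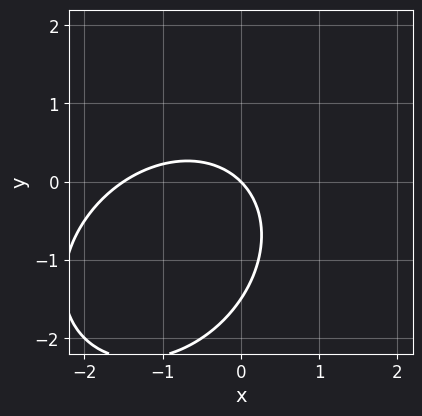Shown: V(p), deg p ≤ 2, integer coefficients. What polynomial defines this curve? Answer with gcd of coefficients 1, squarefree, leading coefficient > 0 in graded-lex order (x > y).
2*x^2 - x*y + 2*y^2 + 3*x + 3*y

(a) deg p = 2.
(b) Observable constraints: it meets the y-axis at y = 0 (among the integer gridlines); one x-axis crossing is at x = 0.
(c) The integer polynomial consistent with all of this is the stated p.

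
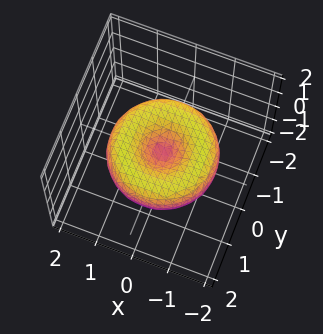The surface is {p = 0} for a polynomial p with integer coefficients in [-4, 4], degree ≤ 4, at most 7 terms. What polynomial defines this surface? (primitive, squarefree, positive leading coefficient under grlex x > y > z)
(a) Degree: a generic line meets the surface in up to 4 points, so deg p = 4.
(b) Symmetries: the z-axis is an axis of rotation, so x and y enter only as x² + y².
(c) From the axis intercepts and sections: a circular section at z = 0 has radius between 1 and 2; it crosses the x-axis at the gridline x = 0; one z-axis crossing is at z = 0; it crosses the y-axis at the gridline y = 0.
(d) Solving for integer coefficients yields p as stated.

x^4 + 2*x^2*y^2 + y^4 - 2*x^2 - 2*y^2 + 3*z^2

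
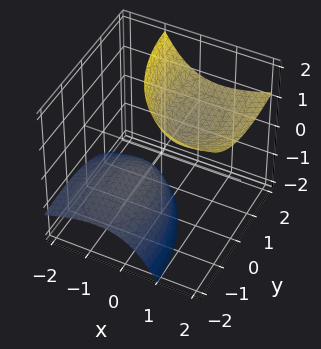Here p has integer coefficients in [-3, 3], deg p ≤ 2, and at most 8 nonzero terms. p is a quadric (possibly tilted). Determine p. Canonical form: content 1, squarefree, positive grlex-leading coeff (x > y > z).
(a) The picture has 2 separate pieces. They look like related sheets of one shape, so recover p as a whole.
(b) Degree: the shape is more complex than any degree-1 surface, so deg p = 2.
(c) Reading off the gridlines: it misses every integer gridline on the y-axis; among the integer gridlines, it crosses the z-axis at z ∈ {-1, 1}; no x-intercept at any integer in the box.
(d) The integer polynomial consistent with all of this is the stated p.

2*x^2 - 3*x*z + y^2 - 2*y*z - z^2 + 1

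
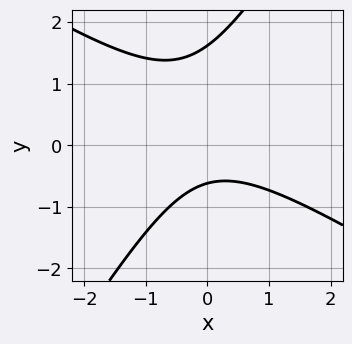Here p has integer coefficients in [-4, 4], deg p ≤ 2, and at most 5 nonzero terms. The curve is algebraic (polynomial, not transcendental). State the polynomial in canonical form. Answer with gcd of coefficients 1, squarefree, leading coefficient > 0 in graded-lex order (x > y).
x^2 + x*y - y^2 + y + 1

Degree: no degree-1 curve has this shape, so deg p = 2.
Observable constraints: the curve avoids every integer x-axis point in the box.
Putting this together gives p.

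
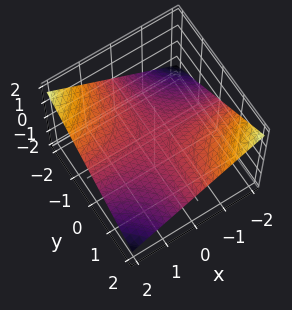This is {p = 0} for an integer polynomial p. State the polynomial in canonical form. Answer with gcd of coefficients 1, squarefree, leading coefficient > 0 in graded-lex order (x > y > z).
x*y + 3*z

1. Degree: a hyperbolic paraboloid; a quadric, so deg p = 2.
2. Against the integer gridlines: it crosses the z-axis at the gridline z = 0; every point of the x-axis in the box is on the surface.
3. Solving for integer coefficients yields p as stated. Check: (0, -2, 0) on the y-axis lies on the surface, and p(0, -2, 0) = 0. ✓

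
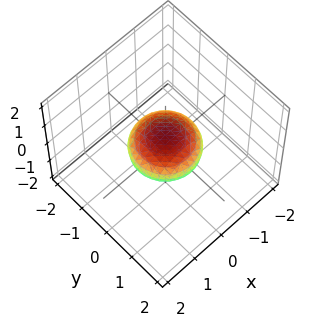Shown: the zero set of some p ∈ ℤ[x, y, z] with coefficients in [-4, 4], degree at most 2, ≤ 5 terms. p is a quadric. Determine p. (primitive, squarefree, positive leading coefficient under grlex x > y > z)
x^2 + y^2 + 2*z^2 - 1

1. Degree: bounded and convex; a quadric, so deg p = 2.
2. By symmetry, the z-axis is an axis of rotation, so x and y enter only as x² + y²; mirror symmetry z ↦ −z ⇒ only even powers of z.
3. Observable constraints: the y-axis gridline crossings are at y ∈ {-1, 1}; a circular section at z = 0 has radius exactly 1; the x-axis gridline crossings are at x ∈ {-1, 1}.
4. Putting this together gives p.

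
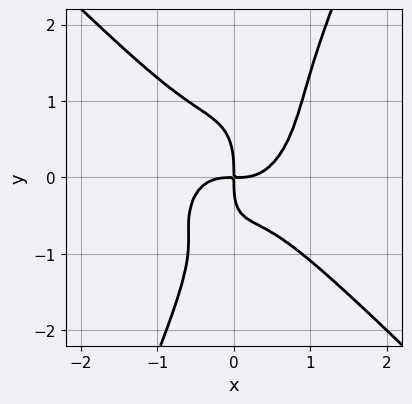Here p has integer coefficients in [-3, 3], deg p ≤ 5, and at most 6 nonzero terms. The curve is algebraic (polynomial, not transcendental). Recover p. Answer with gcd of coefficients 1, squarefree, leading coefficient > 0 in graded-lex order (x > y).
3*x^4 + 2*x*y^3 - y^4 - x*y^2 - 2*x*y

(a) The degree is 4 — a generic line meets the curve in up to 4 points.
(b) Observable constraints: one x-axis crossing is at x = 0; it meets the y-axis at y = 0 (among the integer gridlines).
(c) Putting this together gives p.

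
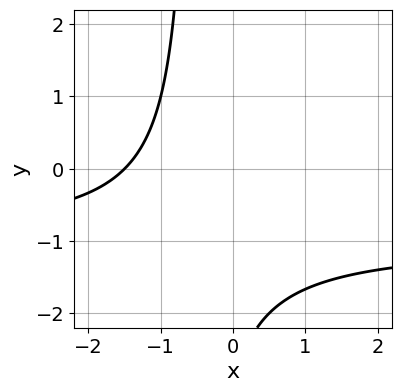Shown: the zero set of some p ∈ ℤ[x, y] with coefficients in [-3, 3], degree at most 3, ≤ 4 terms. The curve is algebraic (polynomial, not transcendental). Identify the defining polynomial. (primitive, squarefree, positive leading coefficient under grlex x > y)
(a) Degree: a generic line meets the curve in up to 2 points, so deg p = 2.
(b) Observable constraints: the curve avoids every integer y-axis point in the box.
(c) Fitting integer coefficients to these (and the overall shape) gives p.

2*x*y + 2*x + y + 3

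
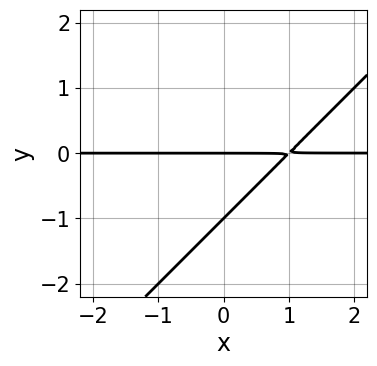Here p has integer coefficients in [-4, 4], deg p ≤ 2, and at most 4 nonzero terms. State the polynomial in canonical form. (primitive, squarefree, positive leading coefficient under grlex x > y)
First, the degree is 2 — the shape is more complex than any degree-1 curve.
Next, against the integer gridlines: every point of the x-axis in the box is on the curve; the y-axis gridline crossings are at y ∈ {-1, 0}.
Finally, assembling these constraints gives the stated polynomial.

x*y - y^2 - y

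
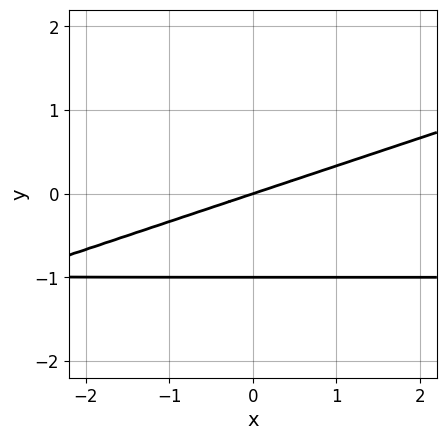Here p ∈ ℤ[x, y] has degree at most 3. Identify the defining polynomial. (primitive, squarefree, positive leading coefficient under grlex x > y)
x*y - 3*y^2 + x - 3*y

1. deg p = 2. No degree-1 curve has this shape.
2. Reading off the gridlines: the y-axis gridline crossings are at y ∈ {-1, 0}; it meets the x-axis at x = 0 (among the integer gridlines).
3. Fitting integer coefficients to these (and the overall shape) gives p.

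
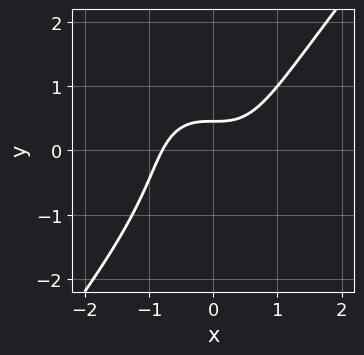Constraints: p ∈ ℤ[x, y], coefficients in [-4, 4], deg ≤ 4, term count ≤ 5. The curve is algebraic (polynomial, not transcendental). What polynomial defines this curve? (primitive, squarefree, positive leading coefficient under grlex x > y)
2*x^3 - y^3 - 2*y + 1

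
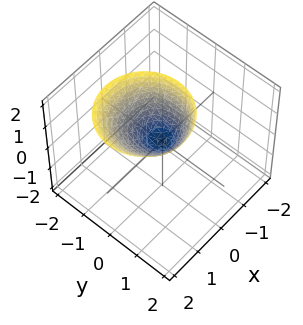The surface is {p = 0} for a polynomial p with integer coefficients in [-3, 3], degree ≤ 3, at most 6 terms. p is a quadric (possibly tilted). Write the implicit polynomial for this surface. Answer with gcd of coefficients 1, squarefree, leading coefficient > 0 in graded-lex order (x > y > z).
3*x^2 - 2*x*z + 3*y^2 - 2*z

(a) The degree is 2 — the shape is more complex than any degree-1 surface.
(b) From the visible intercepts: one z-axis crossing is at z = 0; it crosses the y-axis at the gridline y = 0.
(c) Together with the visible shape, these determine p as stated.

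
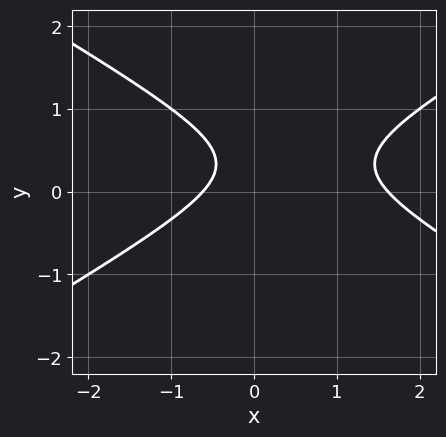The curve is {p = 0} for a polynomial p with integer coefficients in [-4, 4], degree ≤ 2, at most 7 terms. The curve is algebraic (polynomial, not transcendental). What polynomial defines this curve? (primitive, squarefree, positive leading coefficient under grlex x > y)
x^2 - 3*y^2 - x + 2*y - 1

1. Degree: no degree-1 curve has this shape, so deg p = 2.
2. Checking where it meets the axes: no y-intercept at any integer in the box.
3. Matching integer coefficients to the picture gives p.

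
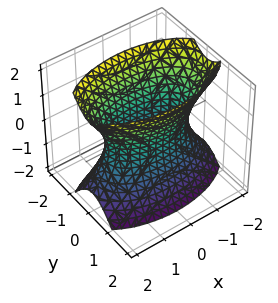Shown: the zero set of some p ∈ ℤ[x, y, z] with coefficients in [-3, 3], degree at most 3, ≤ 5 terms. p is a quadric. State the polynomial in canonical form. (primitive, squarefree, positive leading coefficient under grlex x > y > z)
x^2 + 3*y^2 - z^2 - 2

deg p = 2. An hourglass — one-sheet hyperboloid; a quadric.
Symmetries: the z ↦ −z reflection is a symmetry, so z appears only in even powers; it's symmetric under x → −x, forcing even powers of x; mirror symmetry y ↦ −y ⇒ only even powers of y.
Checking where it meets the axes: the surface avoids every integer z-axis point in the box.
Fitting integer coefficients to these (and the overall shape) gives p.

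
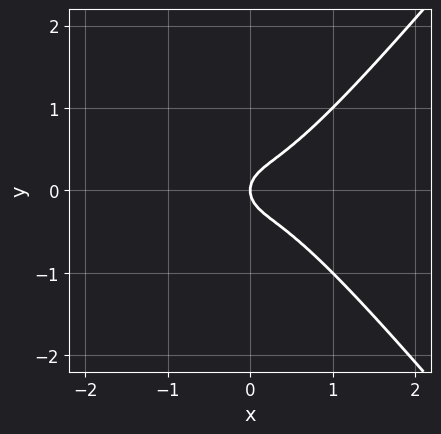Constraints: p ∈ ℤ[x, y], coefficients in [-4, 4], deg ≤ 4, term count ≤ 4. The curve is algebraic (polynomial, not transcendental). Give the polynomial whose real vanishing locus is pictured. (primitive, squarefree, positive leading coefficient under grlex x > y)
deg p = 3.
Symmetries: the y ↦ −y reflection is a symmetry, so y appears only in even powers.
Against the integer gridlines: it meets the y-axis at y = 0 (among the integer gridlines); it meets the x-axis at x = 0 (among the integer gridlines).
Putting this together gives p.

3*x^3 - 2*x*y^2 - 2*y^2 + x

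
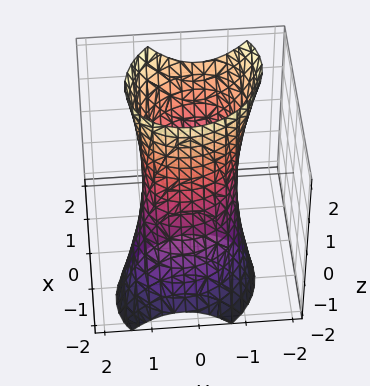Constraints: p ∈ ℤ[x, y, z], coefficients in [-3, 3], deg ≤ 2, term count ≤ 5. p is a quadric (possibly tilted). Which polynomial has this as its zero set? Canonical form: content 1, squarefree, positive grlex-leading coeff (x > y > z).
3*x^2 + x*y - 3*x*z + 3*y^2 - 3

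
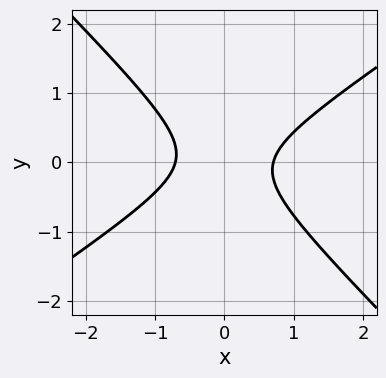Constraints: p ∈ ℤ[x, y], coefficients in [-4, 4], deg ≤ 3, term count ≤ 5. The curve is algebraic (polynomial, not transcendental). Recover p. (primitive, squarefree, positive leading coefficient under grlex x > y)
1. deg p = 2. The shape is more complex than any degree-1 curve.
2. From the visible intercepts: it misses every integer gridline on the y-axis.
3. Solving for integer coefficients yields p as stated.

2*x^2 - x*y - 3*y^2 - 1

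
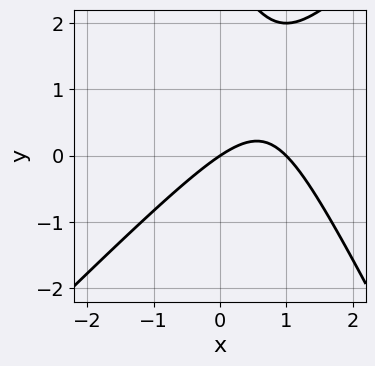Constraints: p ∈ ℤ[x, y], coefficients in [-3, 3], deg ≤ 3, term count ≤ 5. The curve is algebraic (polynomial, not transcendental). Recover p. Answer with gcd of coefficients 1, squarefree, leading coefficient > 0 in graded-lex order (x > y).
(a) The degree is 2 — a generic line meets the curve in up to 2 points.
(b) From the axis intercepts and sections: one y-axis crossing is at y = 0; the x-axis gridline crossings are at x ∈ {0, 1}.
(c) Together with the visible shape, these determine p as stated.

2*x^2 - x*y - y^2 - 2*x + 3*y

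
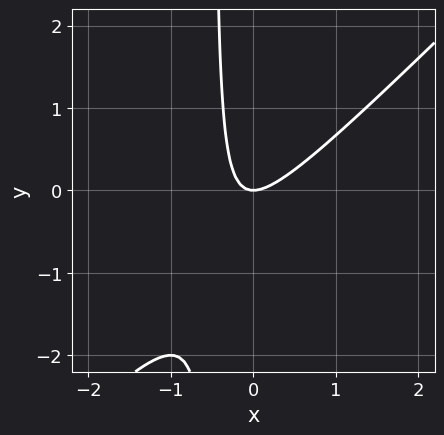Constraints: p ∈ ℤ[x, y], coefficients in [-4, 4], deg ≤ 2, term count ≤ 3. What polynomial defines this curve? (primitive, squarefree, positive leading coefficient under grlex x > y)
1. deg p = 2.
2. Reading off the gridlines: it crosses the x-axis at the gridline x = 0; one y-axis crossing is at y = 0.
3. Together with the visible shape, these determine p as stated.

2*x^2 - 2*x*y - y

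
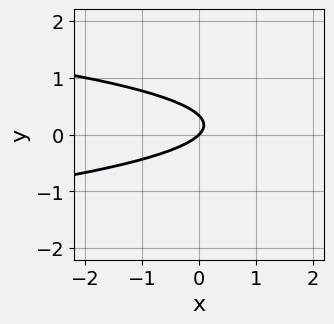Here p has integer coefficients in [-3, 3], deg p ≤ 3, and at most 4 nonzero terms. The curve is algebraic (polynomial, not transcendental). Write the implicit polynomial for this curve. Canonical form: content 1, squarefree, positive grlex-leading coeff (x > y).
3*y^2 + x - y

1. The degree is 2 — no degree-1 curve has this shape.
2. Observable constraints: it crosses the y-axis at the gridline y = 0; it crosses the x-axis at the gridline x = 0.
3. Matching integer coefficients to the picture gives p.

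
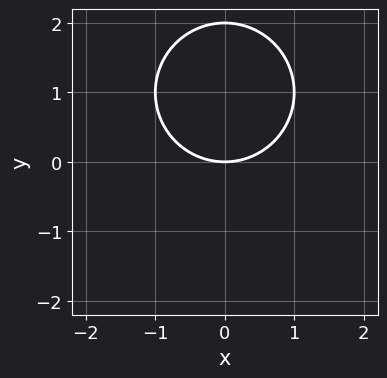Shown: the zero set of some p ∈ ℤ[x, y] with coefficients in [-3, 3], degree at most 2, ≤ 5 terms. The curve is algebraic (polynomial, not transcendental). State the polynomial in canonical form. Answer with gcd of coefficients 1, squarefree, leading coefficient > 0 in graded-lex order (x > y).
x^2 + y^2 - 2*y

First, the degree is 2 — the shape is more complex than any degree-1 curve.
Then, symmetries: mirror symmetry x ↦ −x ⇒ only even powers of x.
Then, from the axis intercepts and sections: one x-axis crossing is at x = 0; the y-axis gridline crossings are at y ∈ {0, 2}.
Finally, assembling these constraints gives the stated polynomial.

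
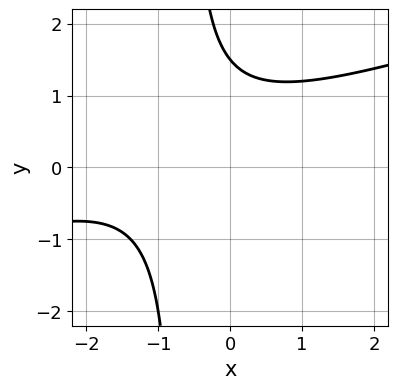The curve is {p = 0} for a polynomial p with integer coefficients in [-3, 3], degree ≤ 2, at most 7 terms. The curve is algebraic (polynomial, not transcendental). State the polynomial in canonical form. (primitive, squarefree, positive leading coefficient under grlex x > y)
x^2 - 3*x*y + 2*x - 2*y + 3

1. Degree: the shape is more complex than any degree-1 curve, so deg p = 2.
2. Against the integer gridlines: the curve avoids every integer x-axis point in the box.
3. Assembling these constraints gives the stated polynomial.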